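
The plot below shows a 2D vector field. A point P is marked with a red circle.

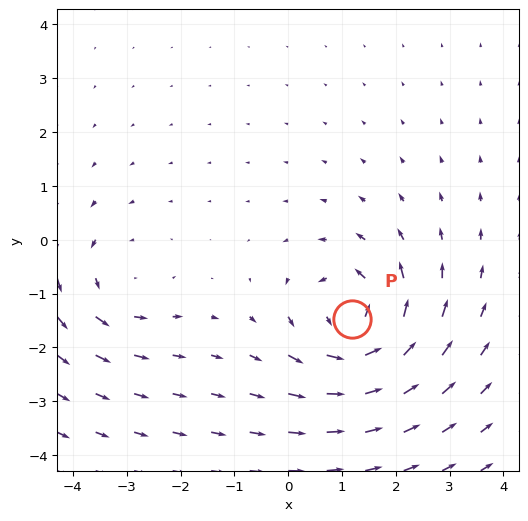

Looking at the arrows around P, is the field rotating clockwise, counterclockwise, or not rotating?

counterclockwise

Near P at (1.2, -1.5) the arrows circulate counterclockwise. The curl (z-component) there is about +5; positive curl means counterclockwise rotation.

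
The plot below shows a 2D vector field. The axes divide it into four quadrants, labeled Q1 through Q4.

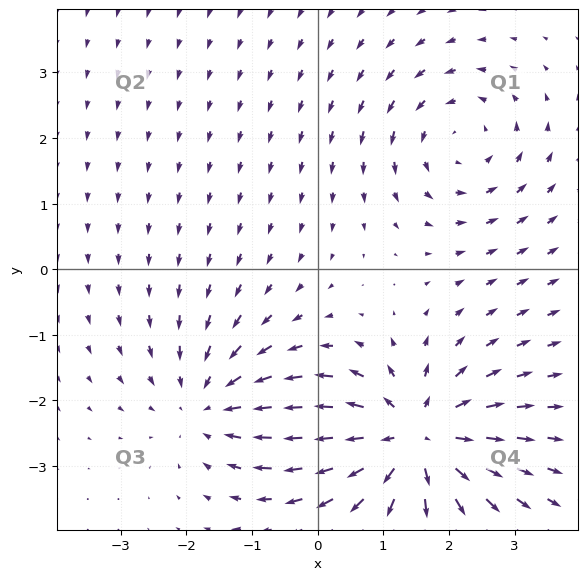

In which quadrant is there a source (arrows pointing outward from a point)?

The source sits at approximately (1.5, -2.6), which lies in quadrant Q4. The divergence there is about +5, positive as expected for a source.

Q4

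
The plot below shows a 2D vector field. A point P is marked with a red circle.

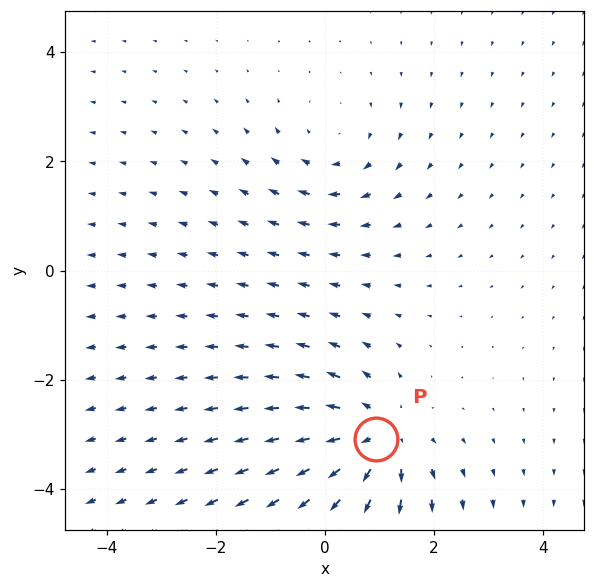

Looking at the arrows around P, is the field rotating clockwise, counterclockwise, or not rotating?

not rotating

Near P at (0.9, -3.1) the arrows show no circulation. The curl there is ≈0.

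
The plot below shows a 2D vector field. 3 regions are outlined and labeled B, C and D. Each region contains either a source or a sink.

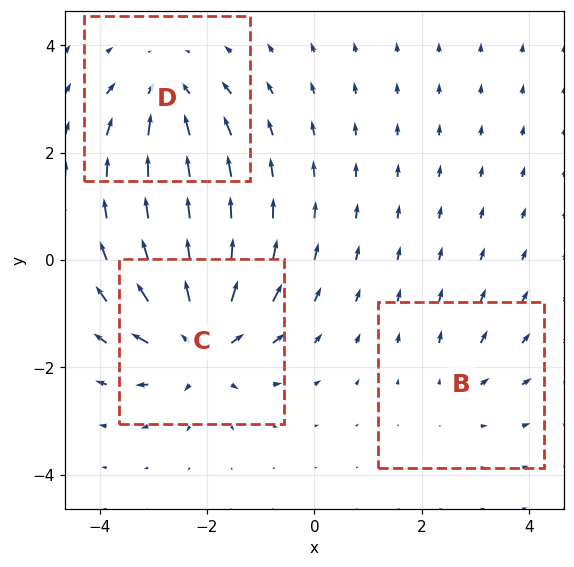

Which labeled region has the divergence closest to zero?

Divergence at each region's feature centre — B: about +2, C: about +6, D: about -4. Region B is closest to zero.

B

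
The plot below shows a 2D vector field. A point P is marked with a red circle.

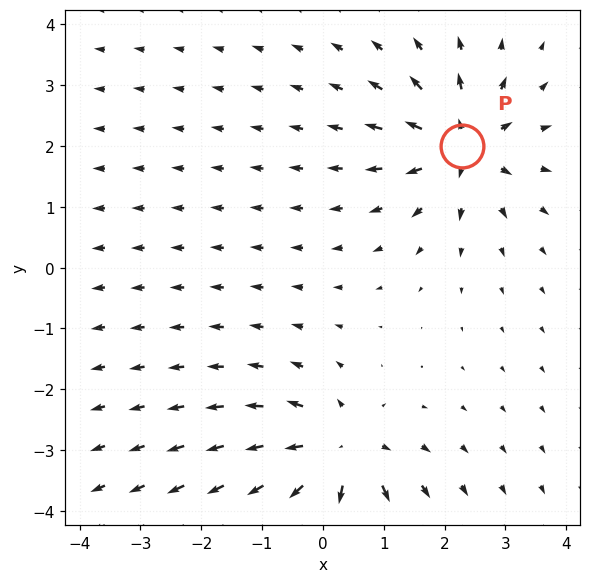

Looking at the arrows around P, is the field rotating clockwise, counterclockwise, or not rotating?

not rotating

Near P at (2.3, 2.0) the arrows show no circulation. The curl there is ≈0.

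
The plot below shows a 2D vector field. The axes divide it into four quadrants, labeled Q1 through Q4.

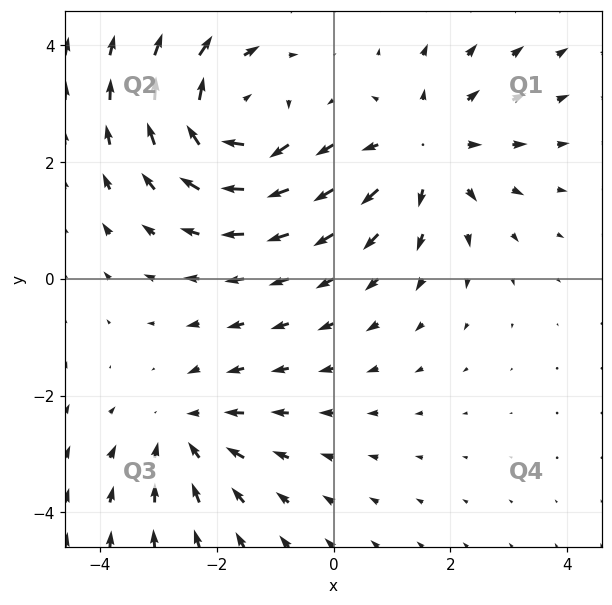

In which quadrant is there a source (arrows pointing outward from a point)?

Q1

The source sits at approximately (1.6, 2.2), which lies in quadrant Q1. The divergence there is about +3, positive as expected for a source.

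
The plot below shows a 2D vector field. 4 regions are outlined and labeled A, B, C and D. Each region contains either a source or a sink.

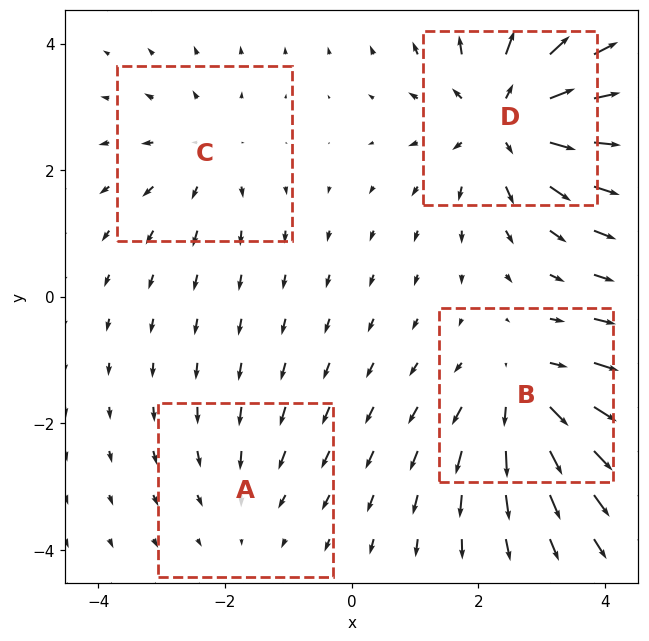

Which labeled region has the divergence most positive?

Divergence at each region's feature centre — A: about -2, B: about +4, C: about +3, D: about +6. Region D is most positive.

D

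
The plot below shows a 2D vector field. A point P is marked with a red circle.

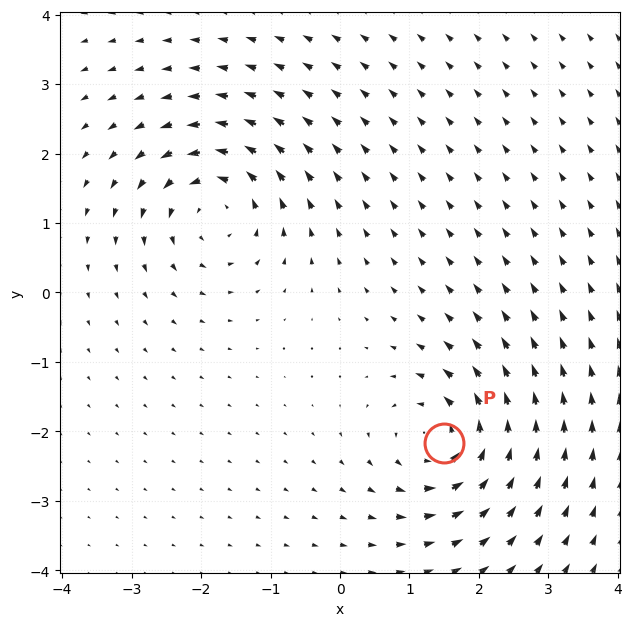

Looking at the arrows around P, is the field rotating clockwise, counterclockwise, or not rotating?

Near P at (1.5, -2.2) the arrows circulate counterclockwise. The curl (z-component) there is about +6; positive curl means counterclockwise rotation.

counterclockwise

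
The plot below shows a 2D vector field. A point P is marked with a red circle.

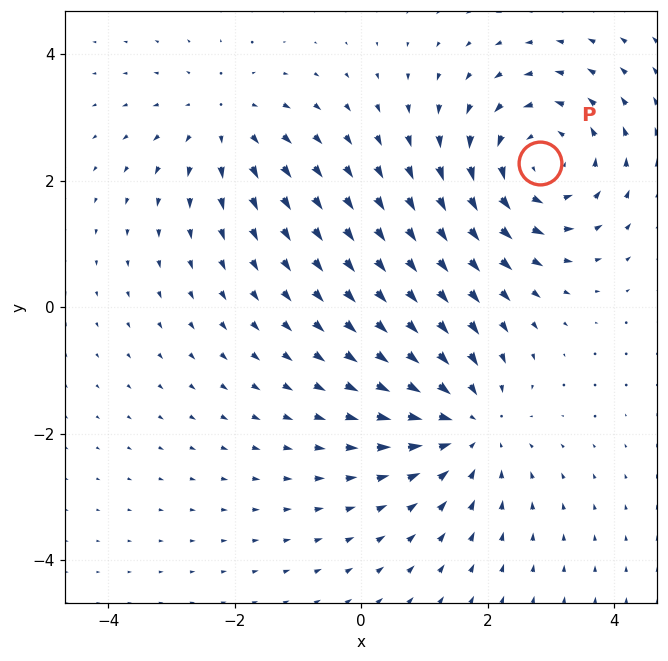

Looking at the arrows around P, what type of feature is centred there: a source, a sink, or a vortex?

vortex

At P (2.8, 2.3) the arrows circulate counterclockwise. Divergence ≈0, curl about +4 — near-zero divergence with nonzero curl is a vortex.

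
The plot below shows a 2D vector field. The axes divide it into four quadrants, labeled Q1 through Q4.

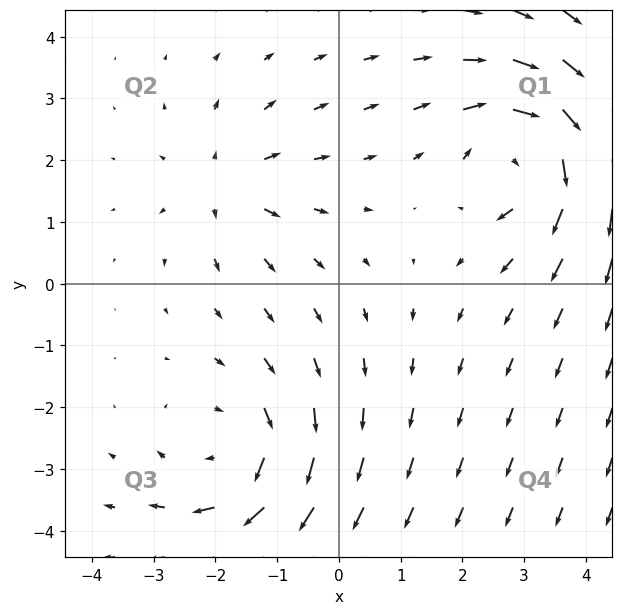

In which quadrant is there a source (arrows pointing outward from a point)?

Q2

The source sits at approximately (-1.8, 1.6), which lies in quadrant Q2. The divergence there is about +3, positive as expected for a source.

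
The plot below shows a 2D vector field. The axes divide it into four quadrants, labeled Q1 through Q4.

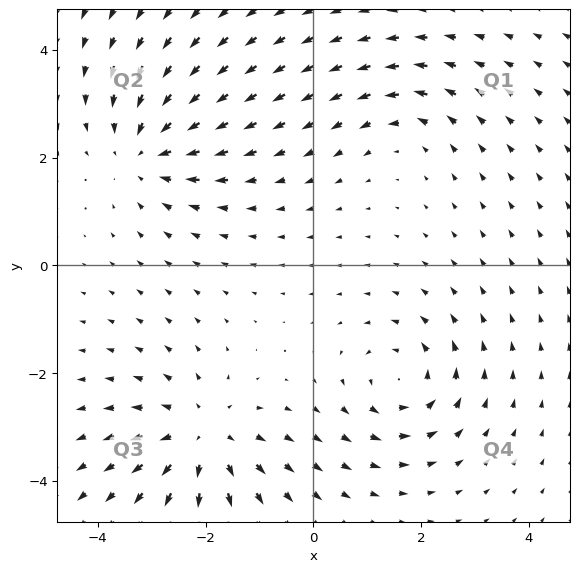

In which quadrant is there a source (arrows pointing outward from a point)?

Q3

The source sits at approximately (-2.1, -3.2), which lies in quadrant Q3. The divergence there is about +5, positive as expected for a source.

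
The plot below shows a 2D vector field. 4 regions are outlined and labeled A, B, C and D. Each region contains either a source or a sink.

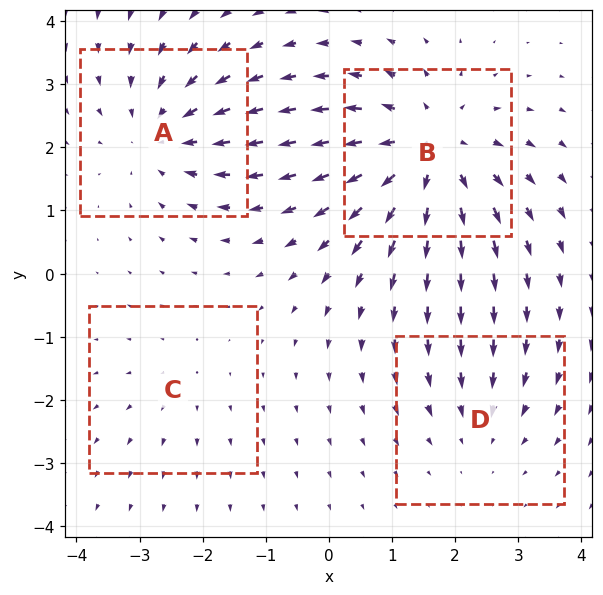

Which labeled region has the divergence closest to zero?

Divergence at each region's feature centre — A: about -4, B: about +6, C: about +2, D: about -3. Region C is closest to zero.

C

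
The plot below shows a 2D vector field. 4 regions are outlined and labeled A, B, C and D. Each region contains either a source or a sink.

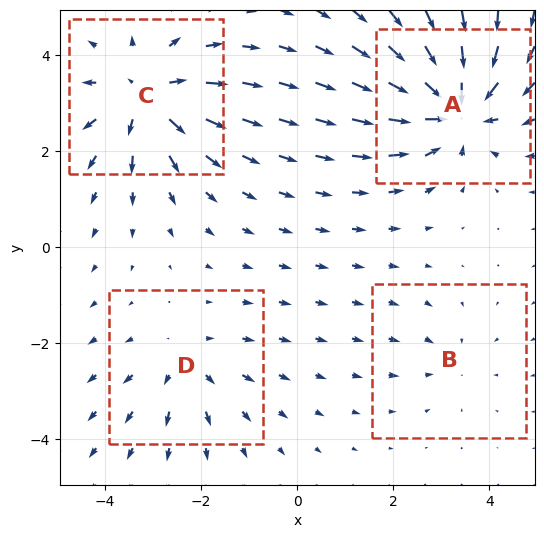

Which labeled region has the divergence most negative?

A

Divergence at each region's feature centre — A: about -7, B: about -2, C: about +5, D: about +3. Region A is most negative.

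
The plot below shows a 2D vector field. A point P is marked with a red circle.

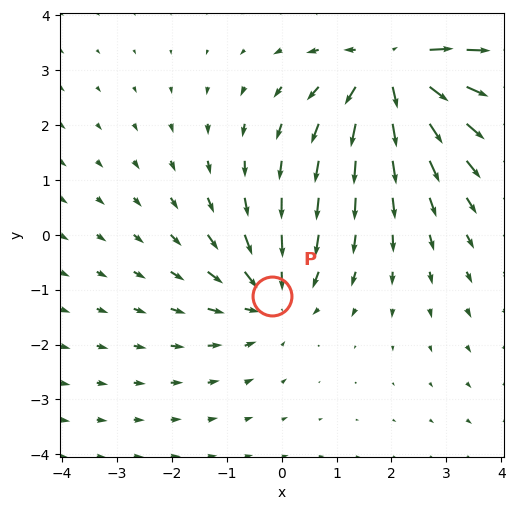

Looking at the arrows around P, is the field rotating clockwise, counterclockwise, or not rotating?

Near P at (-0.2, -1.1) the arrows show no circulation. The curl there is ≈0.

not rotating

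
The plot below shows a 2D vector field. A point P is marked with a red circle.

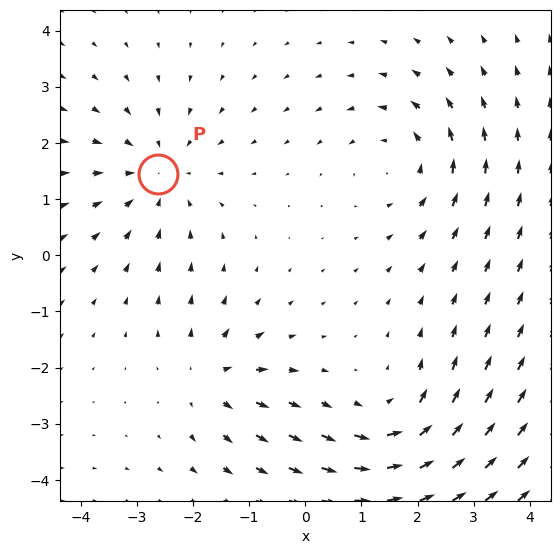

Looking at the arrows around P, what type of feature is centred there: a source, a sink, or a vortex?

sink

At P (-2.6, 1.4) the arrows converge inward. Divergence about -3, curl ≈0 — negative divergence with near-zero curl is a sink.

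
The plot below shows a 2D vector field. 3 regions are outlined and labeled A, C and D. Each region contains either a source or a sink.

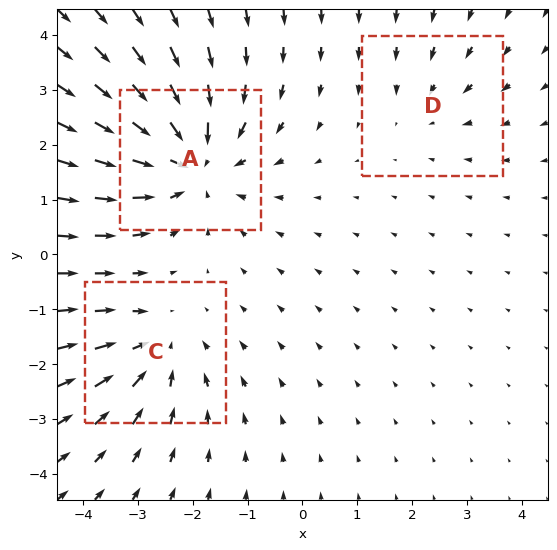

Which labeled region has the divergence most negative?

Divergence at each region's feature centre — A: about -5, C: about -3, D: about -2. Region A is most negative.

A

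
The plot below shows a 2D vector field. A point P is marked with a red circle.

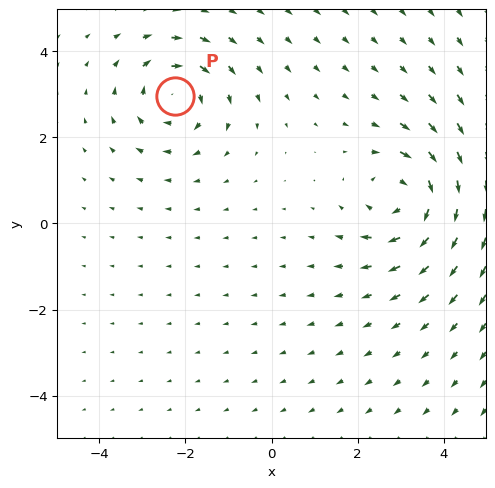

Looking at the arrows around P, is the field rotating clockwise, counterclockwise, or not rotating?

clockwise

Near P at (-2.2, 3.0) the arrows circulate clockwise. The curl (z-component) there is about -3; negative curl means clockwise rotation.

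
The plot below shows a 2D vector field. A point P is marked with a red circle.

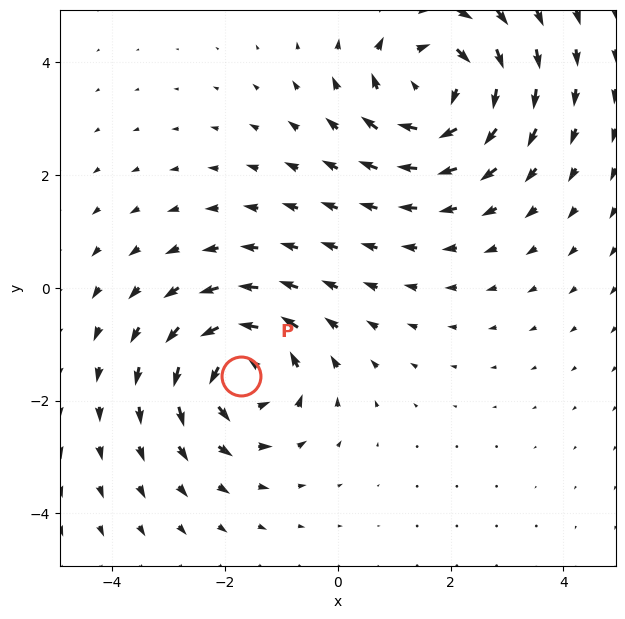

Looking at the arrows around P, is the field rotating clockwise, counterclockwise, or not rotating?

Near P at (-1.7, -1.6) the arrows circulate counterclockwise. The curl (z-component) there is about +4; positive curl means counterclockwise rotation.

counterclockwise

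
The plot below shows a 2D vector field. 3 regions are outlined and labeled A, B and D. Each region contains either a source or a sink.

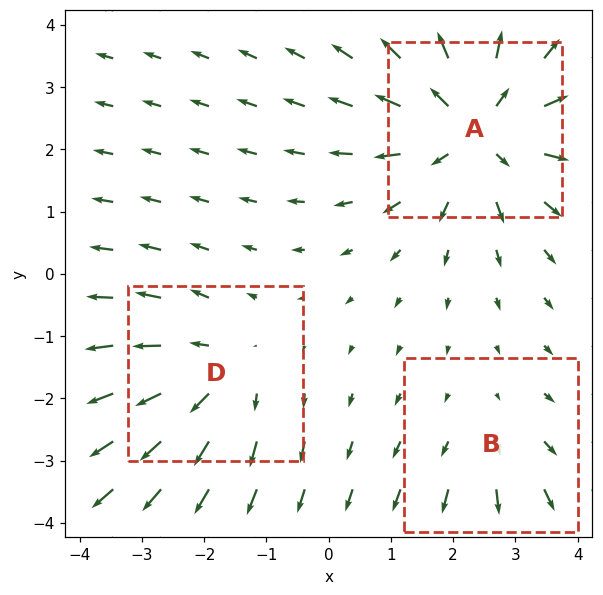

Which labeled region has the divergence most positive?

A

Divergence at each region's feature centre — A: about +4, B: about +2, D: about +3. Region A is most positive.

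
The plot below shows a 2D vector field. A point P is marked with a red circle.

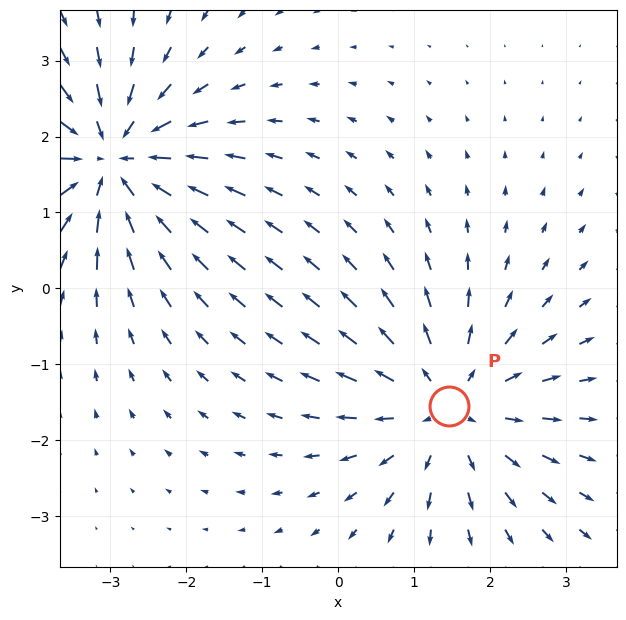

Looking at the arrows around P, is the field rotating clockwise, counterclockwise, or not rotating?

Near P at (1.5, -1.6) the arrows show no circulation. The curl there is ≈0.

not rotating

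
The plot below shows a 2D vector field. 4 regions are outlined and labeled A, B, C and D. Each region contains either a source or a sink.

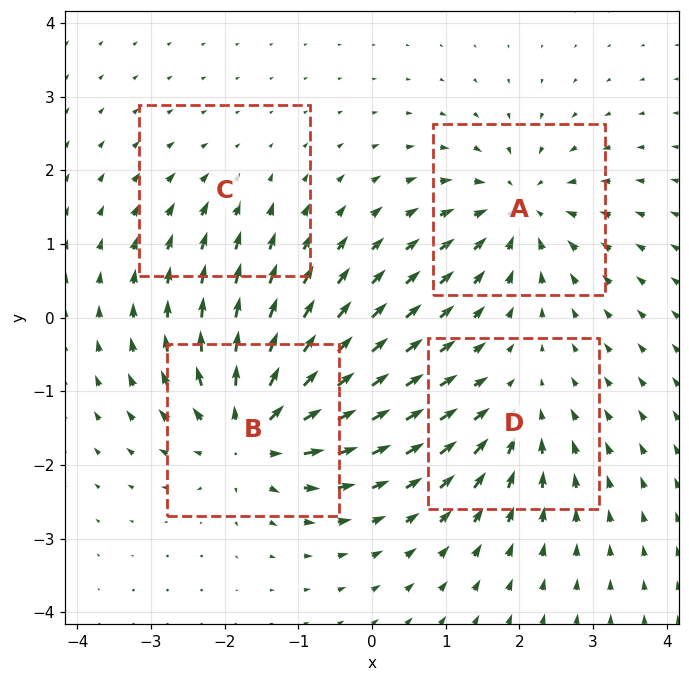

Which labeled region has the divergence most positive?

B

Divergence at each region's feature centre — A: about -6, B: about +8, C: about -2, D: about -4. Region B is most positive.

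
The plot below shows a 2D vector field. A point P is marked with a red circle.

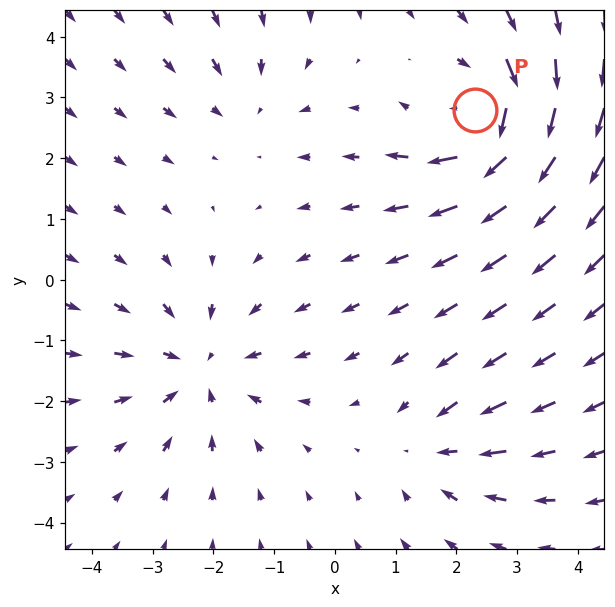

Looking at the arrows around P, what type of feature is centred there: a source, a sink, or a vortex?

At P (2.3, 2.8) the arrows circulate clockwise. Divergence ≈0, curl about -7 — near-zero divergence with nonzero curl is a vortex.

vortex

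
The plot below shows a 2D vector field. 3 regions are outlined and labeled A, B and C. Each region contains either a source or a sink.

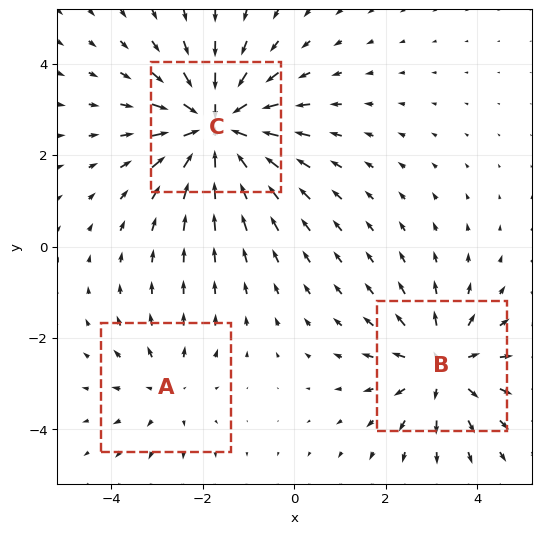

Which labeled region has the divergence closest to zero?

A

Divergence at each region's feature centre — A: about +2, B: about +3, C: about -4. Region A is closest to zero.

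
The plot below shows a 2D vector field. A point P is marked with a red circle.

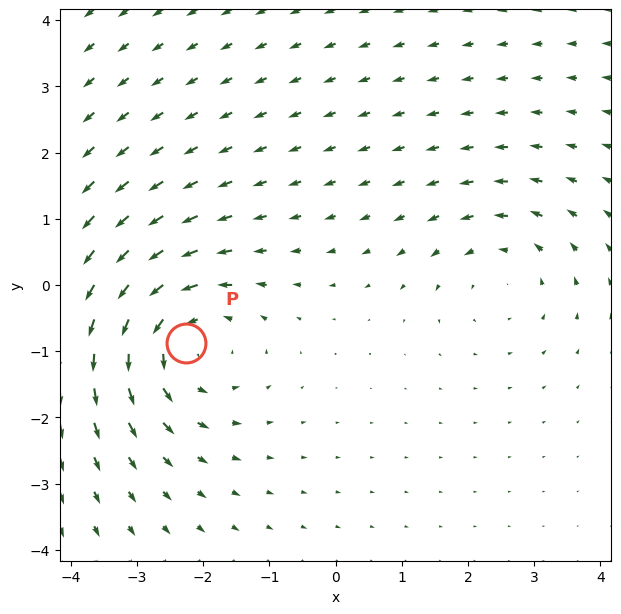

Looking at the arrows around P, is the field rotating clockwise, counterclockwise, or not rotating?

Near P at (-2.3, -0.9) the arrows circulate counterclockwise. The curl (z-component) there is about +4; positive curl means counterclockwise rotation.

counterclockwise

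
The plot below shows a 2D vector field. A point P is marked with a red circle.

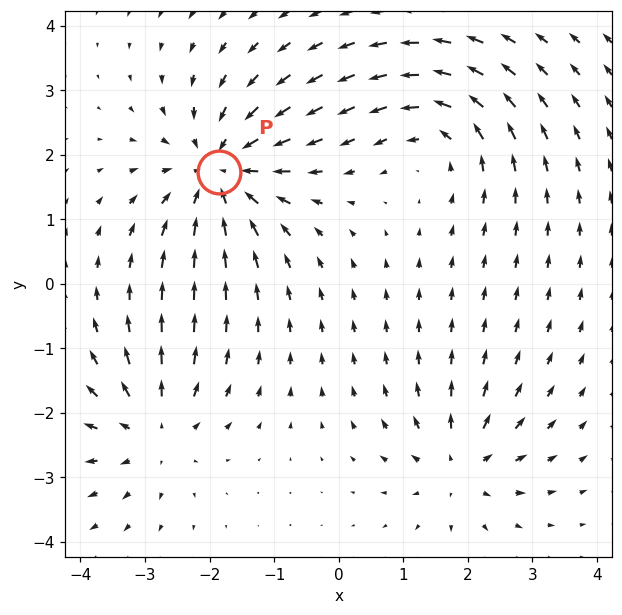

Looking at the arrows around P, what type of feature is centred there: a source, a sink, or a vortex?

At P (-1.8, 1.7) the arrows converge inward. Divergence about -5, curl ≈0 — negative divergence with near-zero curl is a sink.

sink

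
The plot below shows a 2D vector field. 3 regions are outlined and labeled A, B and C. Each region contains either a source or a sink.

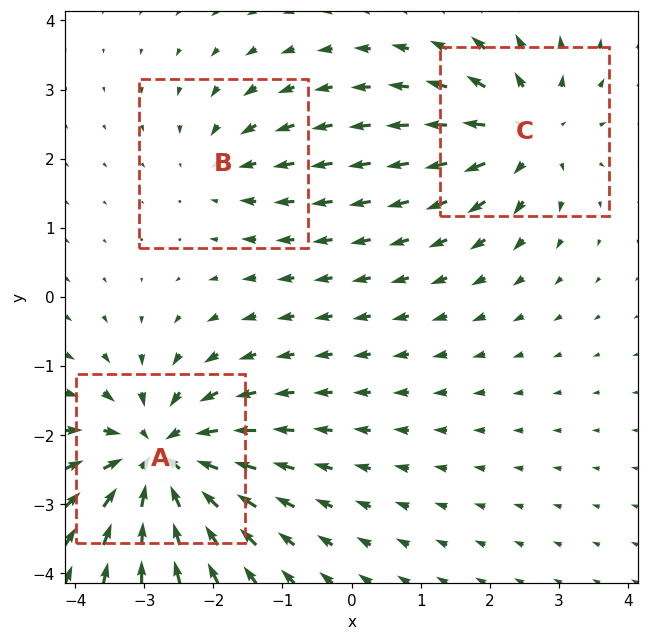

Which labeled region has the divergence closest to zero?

B

Divergence at each region's feature centre — A: about -5, B: about -2, C: about +4. Region B is closest to zero.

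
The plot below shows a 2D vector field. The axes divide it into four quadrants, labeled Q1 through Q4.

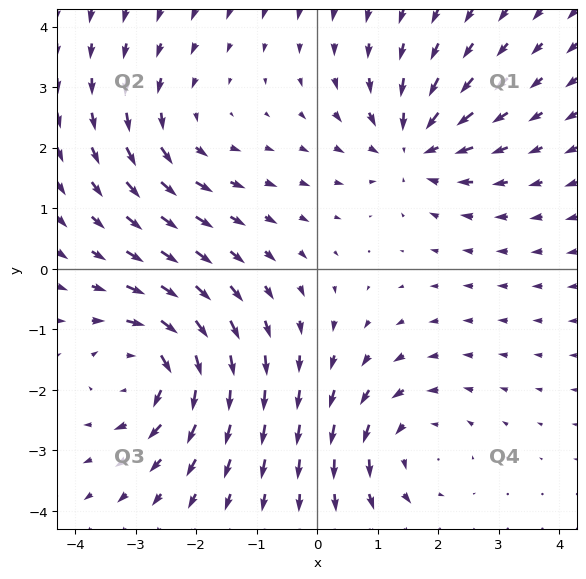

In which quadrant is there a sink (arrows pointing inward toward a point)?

The sink sits at approximately (1.6, 2.0), which lies in quadrant Q1. The divergence there is about -5, negative as expected for a sink.

Q1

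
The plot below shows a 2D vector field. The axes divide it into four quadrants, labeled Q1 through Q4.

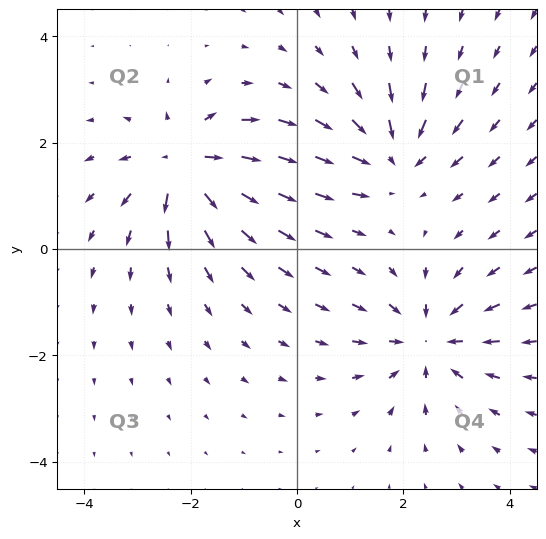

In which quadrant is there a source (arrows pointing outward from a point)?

The source sits at approximately (-2.1, 1.6), which lies in quadrant Q2. The divergence there is about +6, positive as expected for a source.

Q2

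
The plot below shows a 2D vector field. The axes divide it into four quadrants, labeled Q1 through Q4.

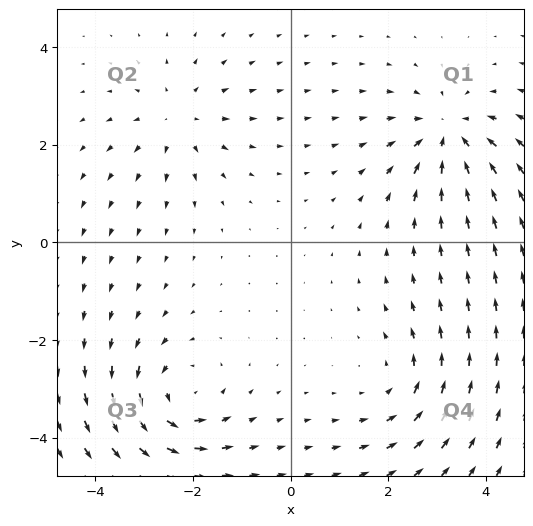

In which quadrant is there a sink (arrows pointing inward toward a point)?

The sink sits at approximately (3.2, 2.2), which lies in quadrant Q1. The divergence there is about -5, negative as expected for a sink.

Q1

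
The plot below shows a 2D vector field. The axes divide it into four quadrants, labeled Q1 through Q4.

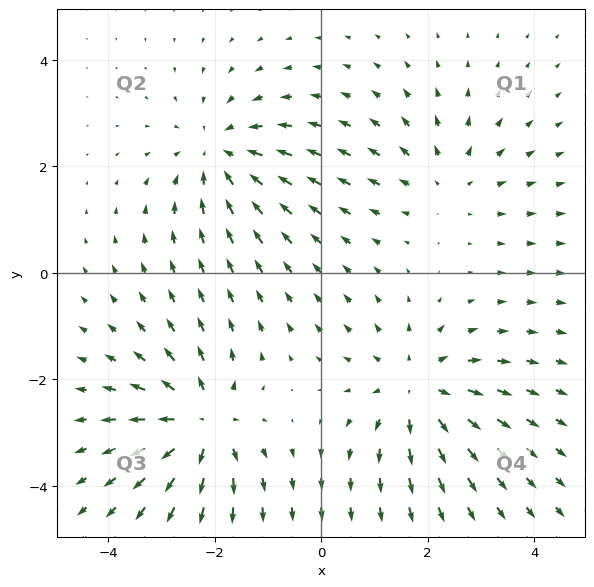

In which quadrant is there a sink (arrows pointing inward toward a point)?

Q2

The sink sits at approximately (-1.9, 2.2), which lies in quadrant Q2. The divergence there is about -3, negative as expected for a sink.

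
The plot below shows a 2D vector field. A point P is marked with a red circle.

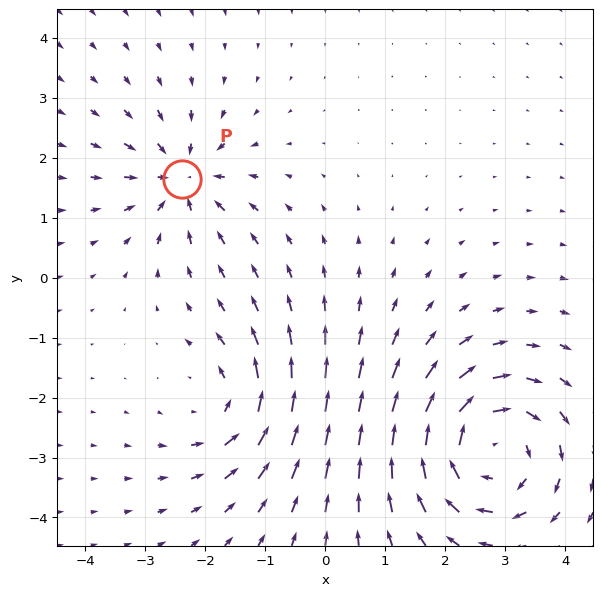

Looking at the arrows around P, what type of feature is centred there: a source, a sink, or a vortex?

sink

At P (-2.4, 1.6) the arrows converge inward. Divergence about -4, curl ≈0 — negative divergence with near-zero curl is a sink.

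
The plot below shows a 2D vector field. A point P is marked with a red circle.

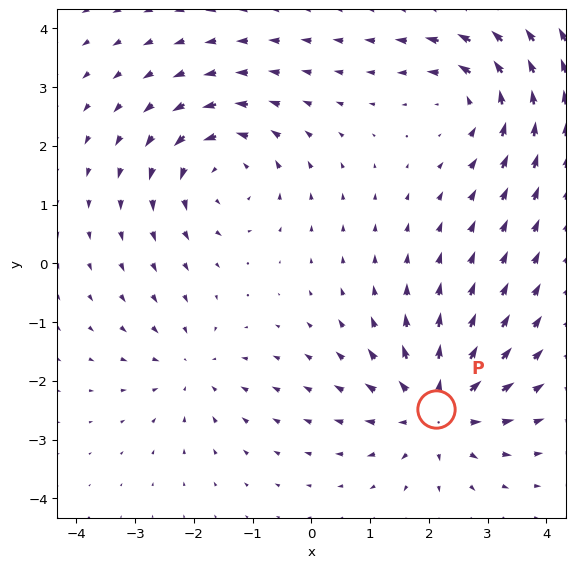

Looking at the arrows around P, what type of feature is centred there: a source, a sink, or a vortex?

At P (2.1, -2.5) the arrows spread outward. Divergence about +5, curl ≈0 — positive divergence with near-zero curl is a source.

source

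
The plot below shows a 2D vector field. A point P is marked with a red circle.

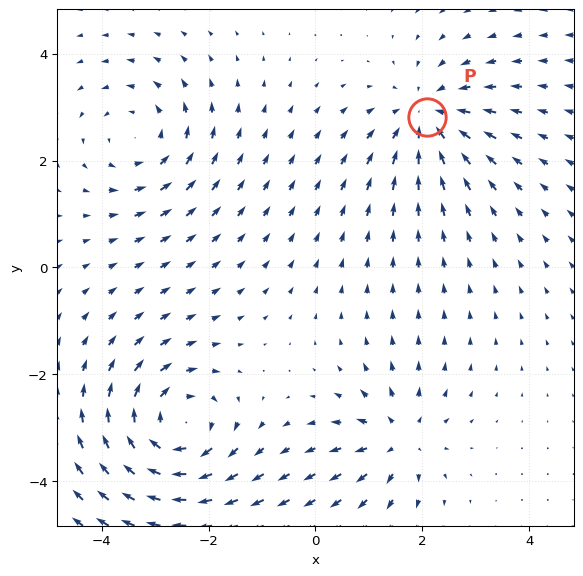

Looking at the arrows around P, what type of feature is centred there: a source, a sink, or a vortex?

At P (2.1, 2.8) the arrows converge inward. Divergence about -4, curl ≈0 — negative divergence with near-zero curl is a sink.

sink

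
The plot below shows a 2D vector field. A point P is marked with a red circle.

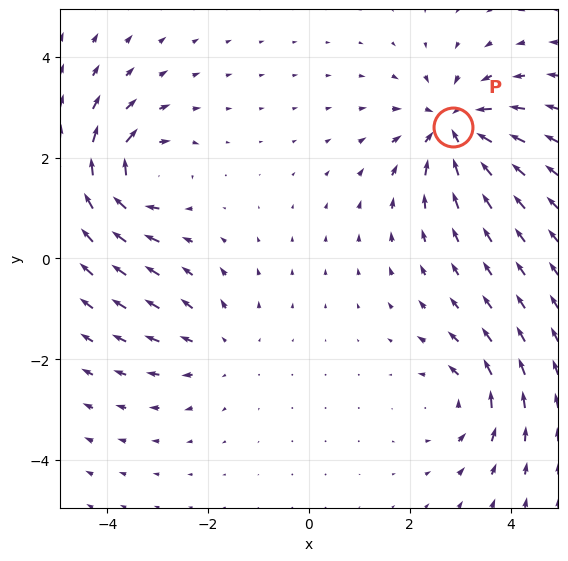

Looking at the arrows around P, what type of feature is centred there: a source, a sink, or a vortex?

sink

At P (2.9, 2.6) the arrows converge inward. Divergence about -5, curl ≈0 — negative divergence with near-zero curl is a sink.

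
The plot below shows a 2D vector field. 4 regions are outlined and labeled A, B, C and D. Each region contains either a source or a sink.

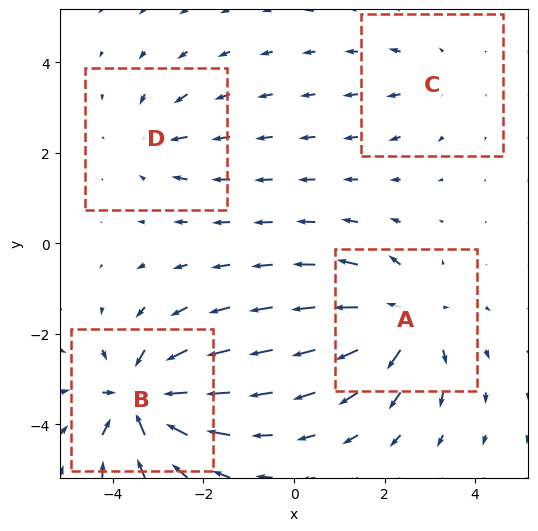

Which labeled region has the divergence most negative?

Divergence at each region's feature centre — A: about +6, B: about -8, C: about +2, D: about -3. Region B is most negative.

B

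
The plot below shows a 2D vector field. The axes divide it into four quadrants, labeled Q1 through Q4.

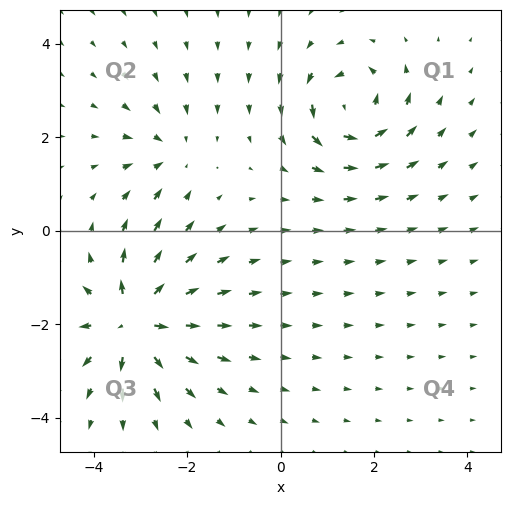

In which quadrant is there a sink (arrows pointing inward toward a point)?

Q2

The sink sits at approximately (-2.4, 1.7), which lies in quadrant Q2. The divergence there is about -3, negative as expected for a sink.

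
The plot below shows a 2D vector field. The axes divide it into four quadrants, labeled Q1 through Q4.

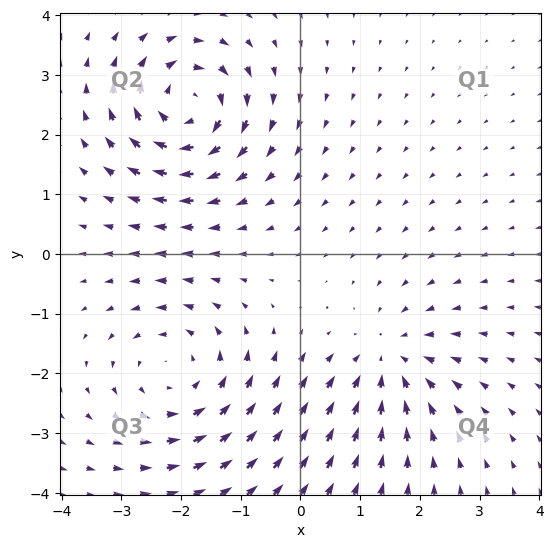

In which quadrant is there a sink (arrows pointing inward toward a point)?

The sink sits at approximately (1.5, -1.8), which lies in quadrant Q4. The divergence there is about -4, negative as expected for a sink.

Q4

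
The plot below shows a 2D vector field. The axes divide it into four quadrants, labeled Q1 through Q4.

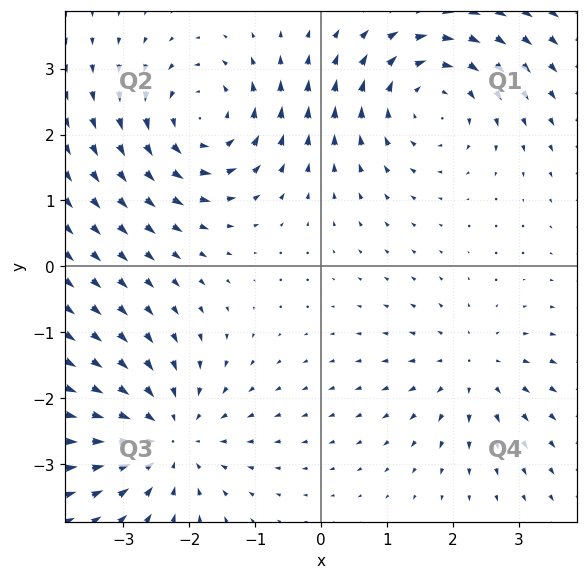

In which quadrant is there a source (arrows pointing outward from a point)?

Q4

The source sits at approximately (2.3, -1.5), which lies in quadrant Q4. The divergence there is about +3, positive as expected for a source.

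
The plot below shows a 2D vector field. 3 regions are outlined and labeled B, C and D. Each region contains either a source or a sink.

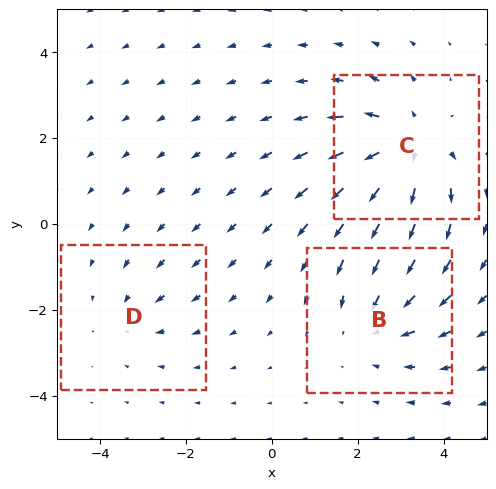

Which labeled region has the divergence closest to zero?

D

Divergence at each region's feature centre — B: about -3, C: about +4, D: about -2. Region D is closest to zero.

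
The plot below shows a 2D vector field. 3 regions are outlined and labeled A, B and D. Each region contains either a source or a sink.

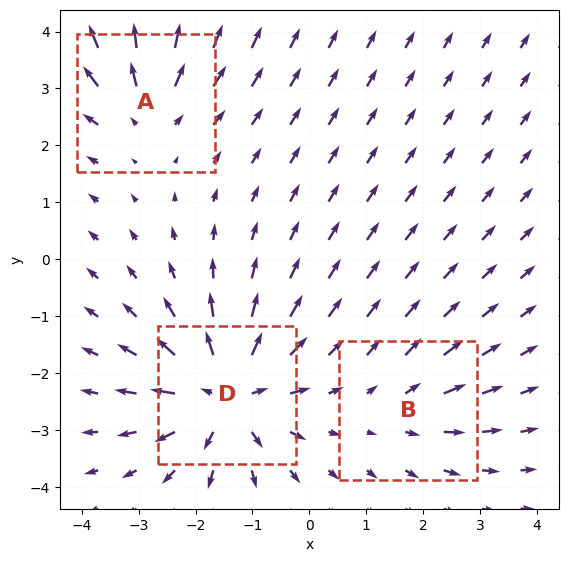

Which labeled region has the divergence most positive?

Divergence at each region's feature centre — A: about +3, B: about +2, D: about +6. Region D is most positive.

D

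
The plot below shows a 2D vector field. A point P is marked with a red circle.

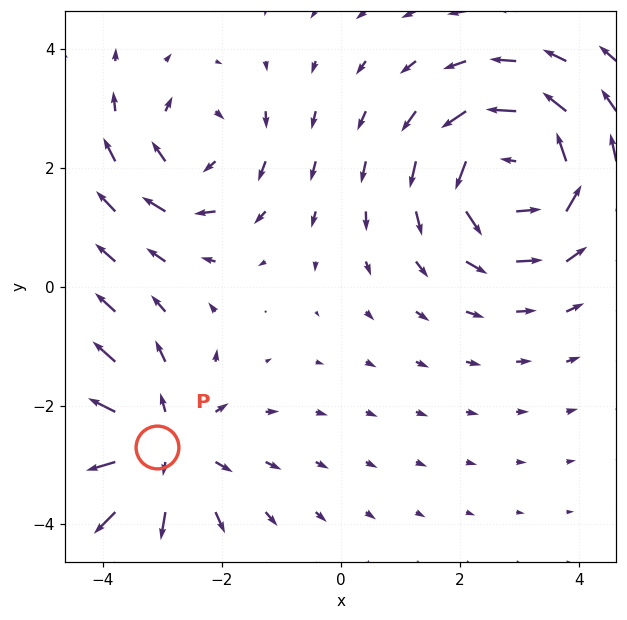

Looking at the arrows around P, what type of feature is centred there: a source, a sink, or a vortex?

source

At P (-3.1, -2.7) the arrows spread outward. Divergence about +4, curl ≈0 — positive divergence with near-zero curl is a source.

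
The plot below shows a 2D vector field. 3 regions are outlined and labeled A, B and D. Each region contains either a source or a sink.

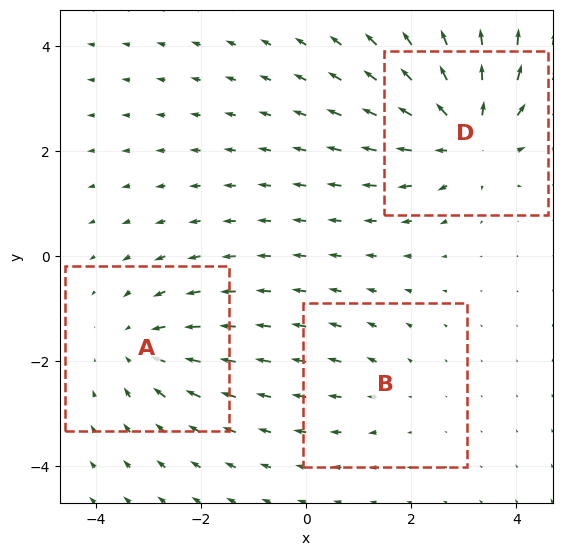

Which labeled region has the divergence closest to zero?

Divergence at each region's feature centre — A: about -3, B: about +2, D: about +5. Region B is closest to zero.

B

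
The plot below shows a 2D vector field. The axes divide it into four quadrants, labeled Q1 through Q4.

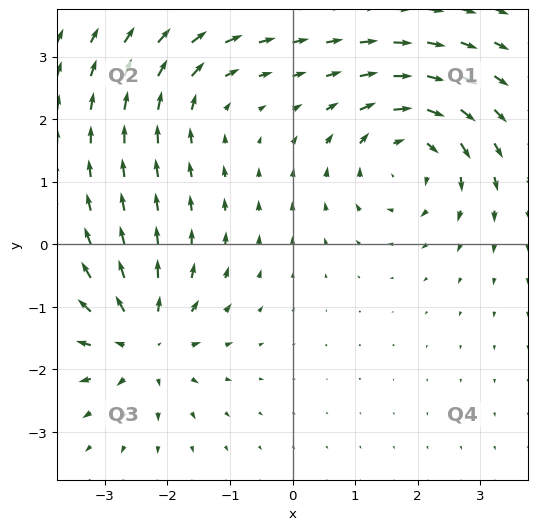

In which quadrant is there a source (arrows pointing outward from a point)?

The source sits at approximately (-2.4, -1.6), which lies in quadrant Q3. The divergence there is about +5, positive as expected for a source.

Q3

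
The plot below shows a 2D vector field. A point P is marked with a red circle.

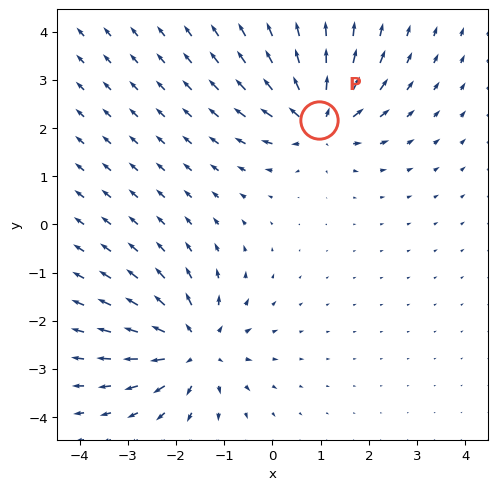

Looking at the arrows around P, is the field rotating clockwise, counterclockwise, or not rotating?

Near P at (1.0, 2.2) the arrows show no circulation. The curl there is ≈0.

not rotating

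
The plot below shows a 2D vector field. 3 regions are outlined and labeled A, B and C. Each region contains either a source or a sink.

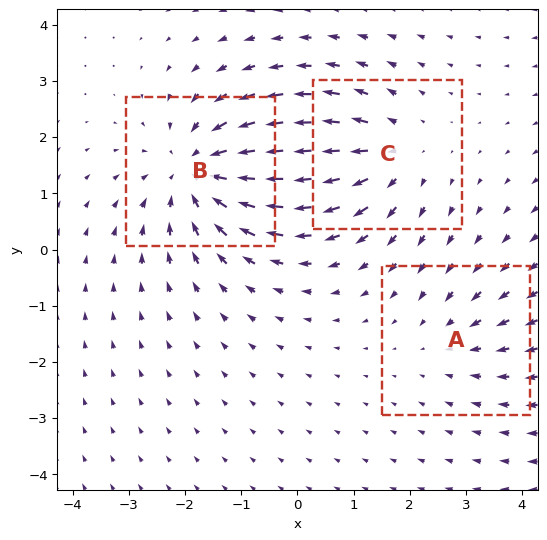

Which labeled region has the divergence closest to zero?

Divergence at each region's feature centre — A: about -2, B: about -4, C: about +3. Region A is closest to zero.

A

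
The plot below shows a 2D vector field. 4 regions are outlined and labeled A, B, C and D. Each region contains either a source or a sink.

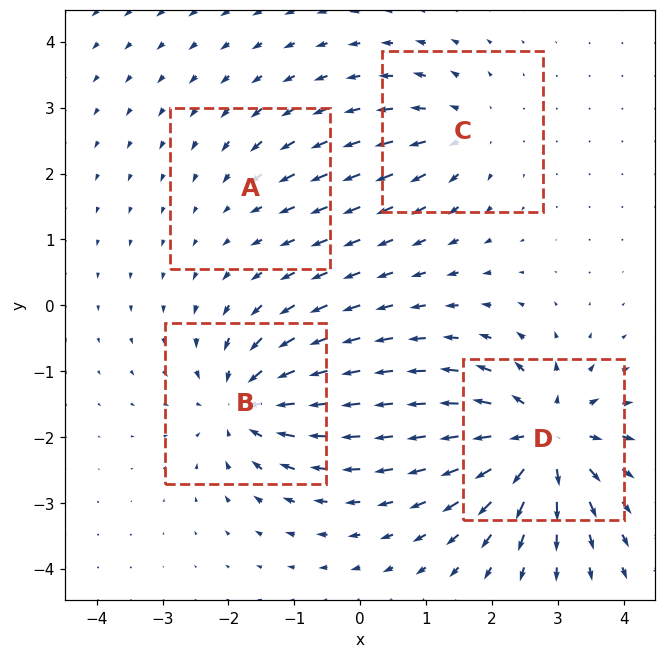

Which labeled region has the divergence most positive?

D

Divergence at each region's feature centre — A: about -2, B: about -6, C: about +4, D: about +8. Region D is most positive.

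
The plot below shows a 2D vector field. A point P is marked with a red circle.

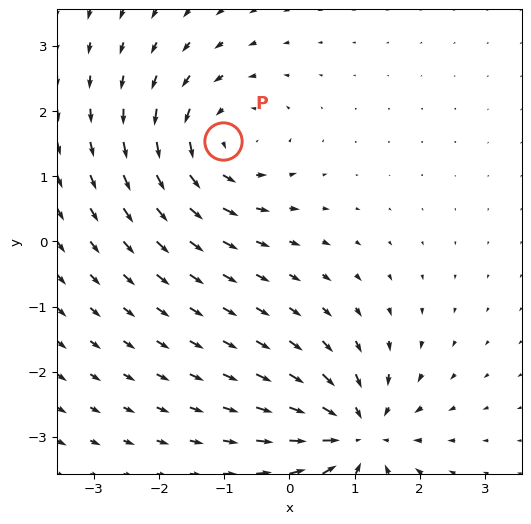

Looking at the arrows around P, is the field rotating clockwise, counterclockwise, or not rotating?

counterclockwise

Near P at (-1.0, 1.5) the arrows circulate counterclockwise. The curl (z-component) there is about +4; positive curl means counterclockwise rotation.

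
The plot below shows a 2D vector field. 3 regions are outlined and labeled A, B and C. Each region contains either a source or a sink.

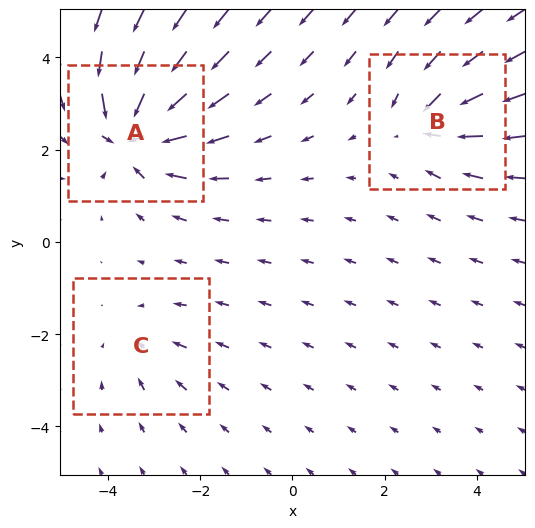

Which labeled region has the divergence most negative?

A

Divergence at each region's feature centre — A: about -6, B: about -4, C: about -2. Region A is most negative.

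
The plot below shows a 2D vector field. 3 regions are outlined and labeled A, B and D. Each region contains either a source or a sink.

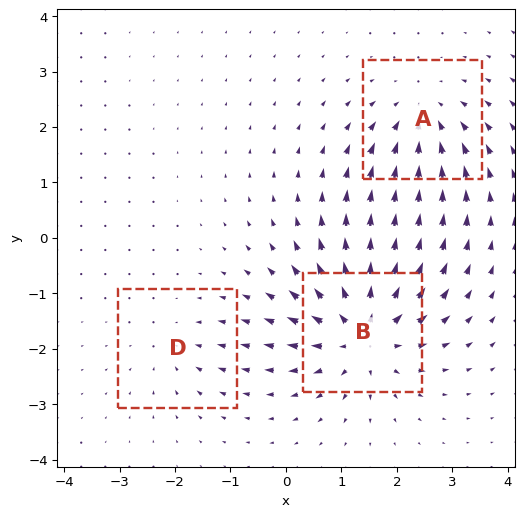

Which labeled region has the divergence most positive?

B

Divergence at each region's feature centre — A: about -3, B: about +5, D: about -2. Region B is most positive.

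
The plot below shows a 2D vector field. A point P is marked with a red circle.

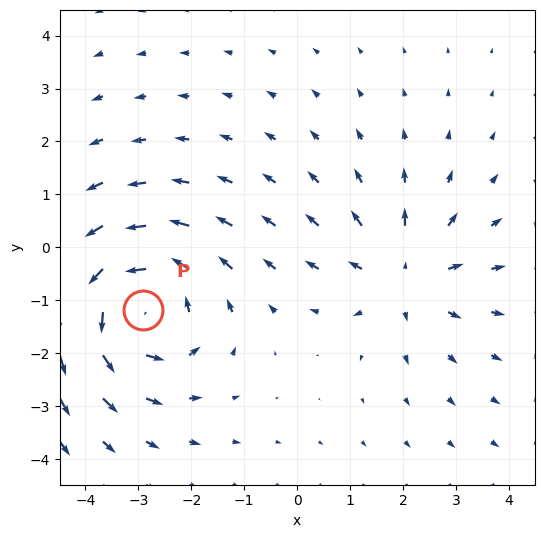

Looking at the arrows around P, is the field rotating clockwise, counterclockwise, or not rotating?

Near P at (-2.9, -1.2) the arrows circulate counterclockwise. The curl (z-component) there is about +4; positive curl means counterclockwise rotation.

counterclockwise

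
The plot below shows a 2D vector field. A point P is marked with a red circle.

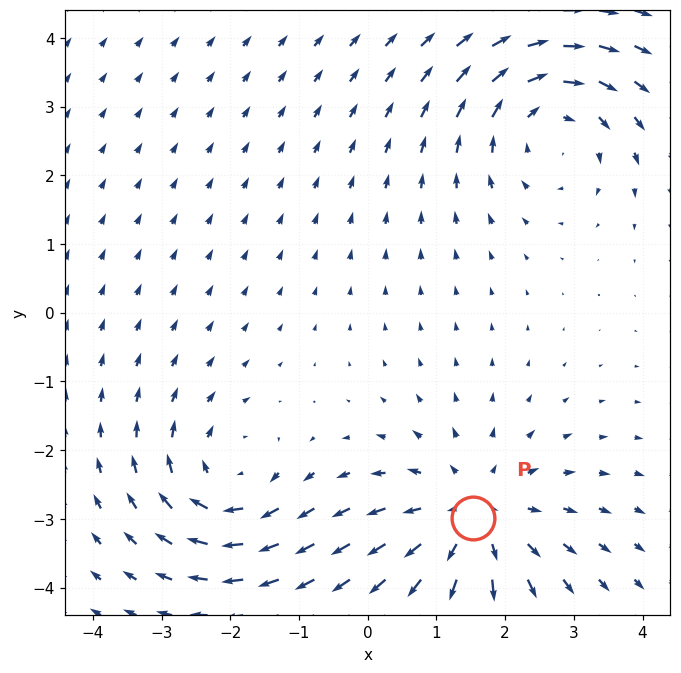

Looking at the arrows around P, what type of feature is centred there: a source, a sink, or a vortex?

source

At P (1.5, -3.0) the arrows spread outward. Divergence about +4, curl ≈0 — positive divergence with near-zero curl is a source.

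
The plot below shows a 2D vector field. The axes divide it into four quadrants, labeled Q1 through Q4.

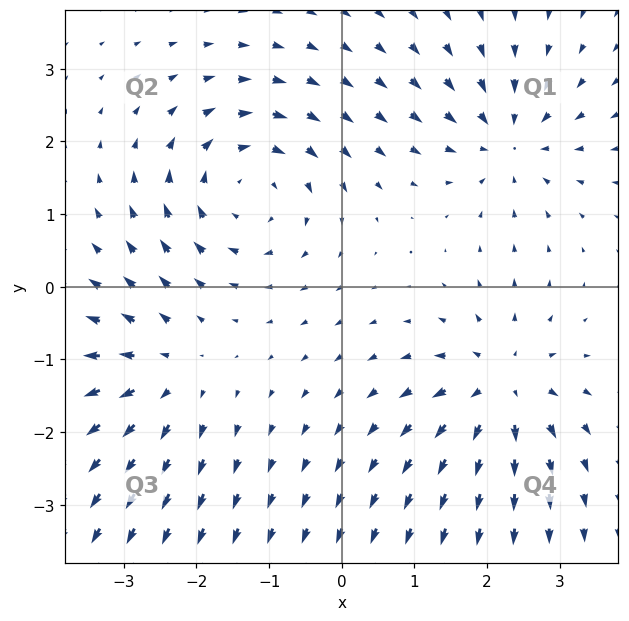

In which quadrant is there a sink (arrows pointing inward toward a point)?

The sink sits at approximately (2.3, 2.0), which lies in quadrant Q1. The divergence there is about -3, negative as expected for a sink.

Q1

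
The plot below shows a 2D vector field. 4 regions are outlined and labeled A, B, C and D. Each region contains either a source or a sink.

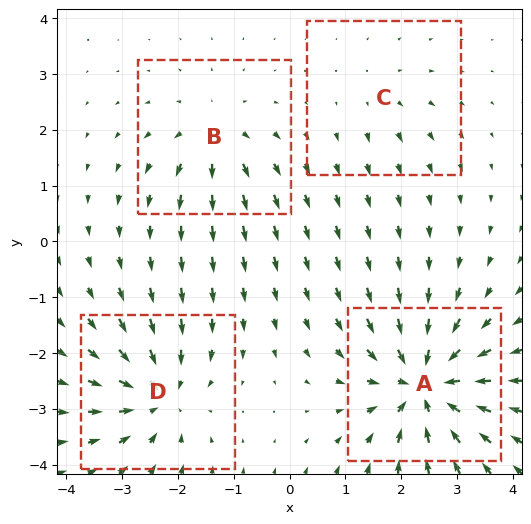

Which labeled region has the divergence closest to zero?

Divergence at each region's feature centre — A: about -8, B: about +4, C: about +2, D: about -6. Region C is closest to zero.

C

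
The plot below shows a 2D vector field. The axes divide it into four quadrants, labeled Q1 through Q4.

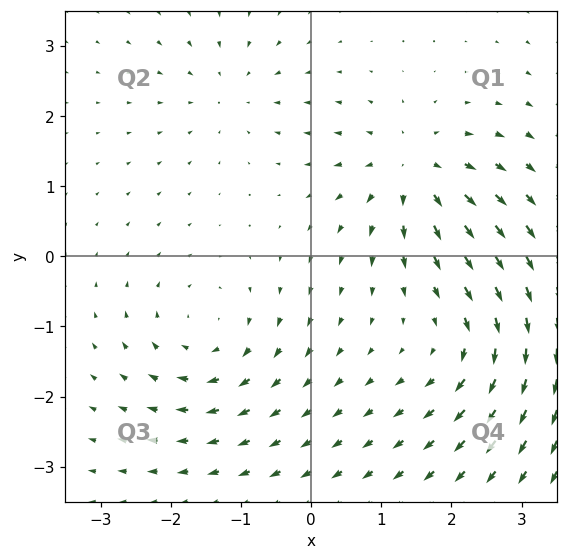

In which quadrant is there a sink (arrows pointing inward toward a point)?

Q2

The sink sits at approximately (-1.1, 2.3), which lies in quadrant Q2. The divergence there is about -3, negative as expected for a sink.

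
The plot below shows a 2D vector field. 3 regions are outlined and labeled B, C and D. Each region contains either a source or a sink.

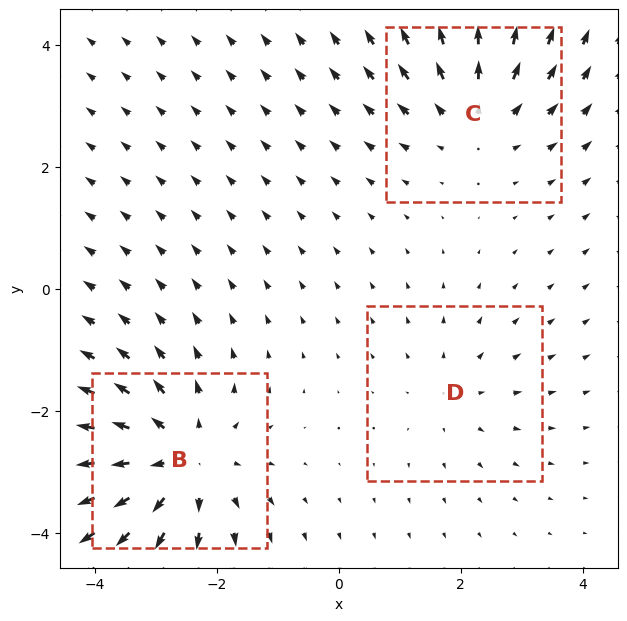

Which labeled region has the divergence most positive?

B

Divergence at each region's feature centre — B: about +4, C: about +3, D: about +2. Region B is most positive.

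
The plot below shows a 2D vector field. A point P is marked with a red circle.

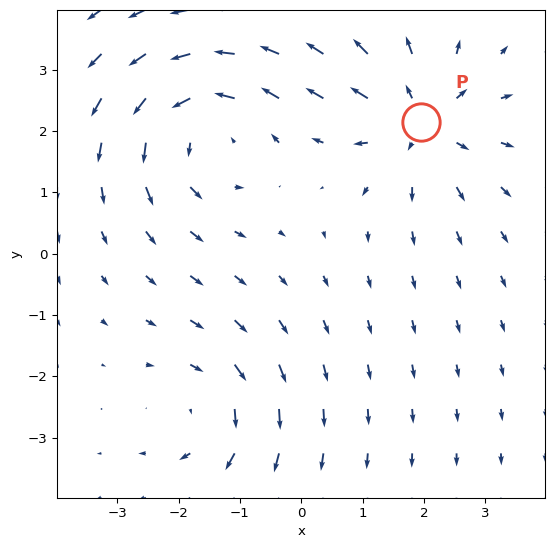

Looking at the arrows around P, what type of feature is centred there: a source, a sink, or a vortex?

source

At P (2.0, 2.1) the arrows spread outward. Divergence about +4, curl ≈0 — positive divergence with near-zero curl is a source.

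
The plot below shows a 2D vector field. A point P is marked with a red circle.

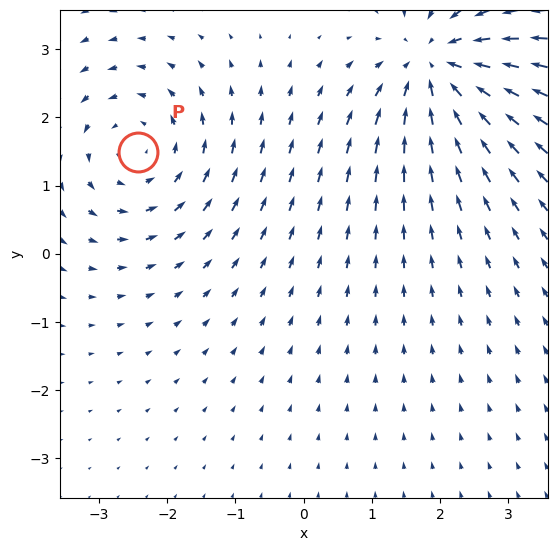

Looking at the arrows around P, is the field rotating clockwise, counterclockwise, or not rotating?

counterclockwise

Near P at (-2.4, 1.5) the arrows circulate counterclockwise. The curl (z-component) there is about +3; positive curl means counterclockwise rotation.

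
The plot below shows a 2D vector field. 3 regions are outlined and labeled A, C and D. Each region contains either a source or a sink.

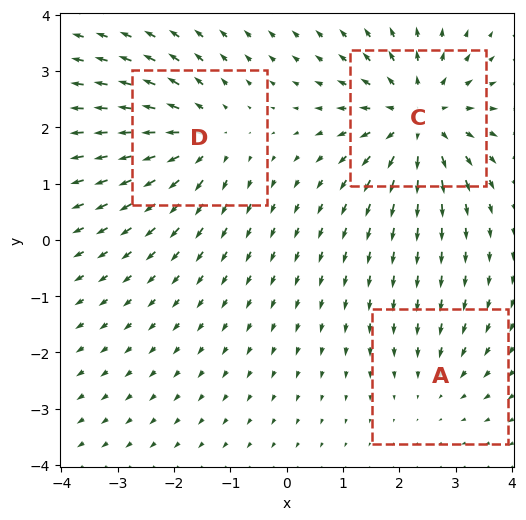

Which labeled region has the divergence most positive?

C

Divergence at each region's feature centre — A: about -2, C: about +5, D: about +4. Region C is most positive.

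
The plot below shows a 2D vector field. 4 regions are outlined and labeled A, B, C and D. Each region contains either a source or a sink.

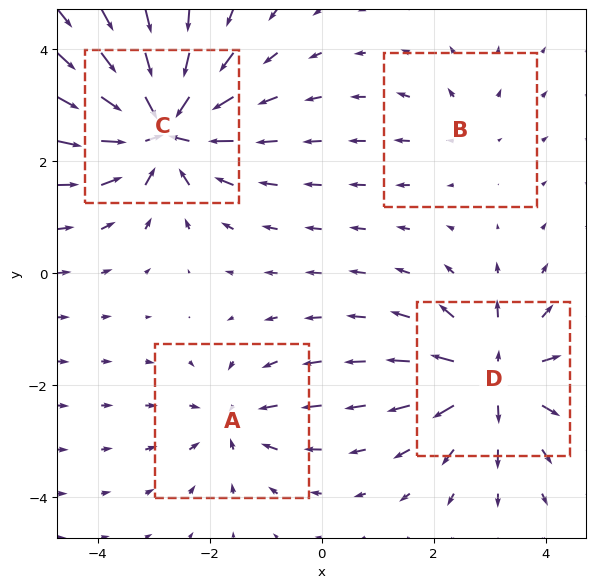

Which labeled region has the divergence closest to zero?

B

Divergence at each region's feature centre — A: about -4, B: about +2, C: about -8, D: about +6. Region B is closest to zero.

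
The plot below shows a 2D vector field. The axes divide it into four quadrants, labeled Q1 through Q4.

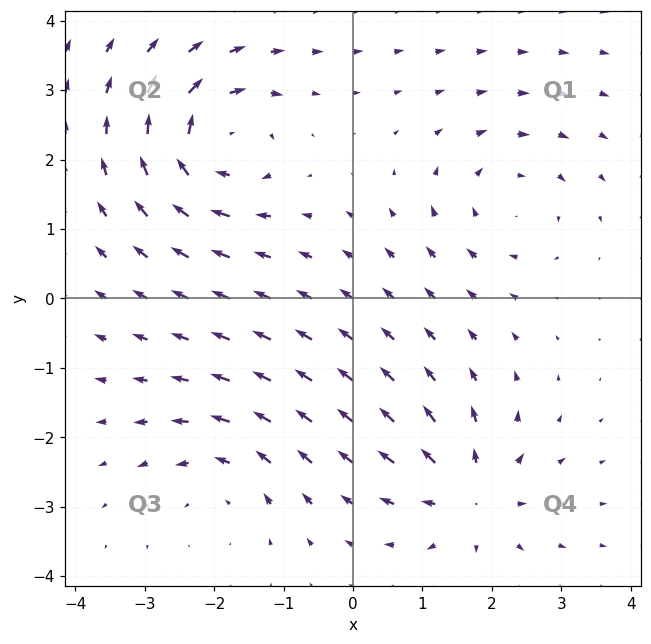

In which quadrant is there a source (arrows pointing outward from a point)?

Q4

The source sits at approximately (1.7, -2.8), which lies in quadrant Q4. The divergence there is about +4, positive as expected for a source.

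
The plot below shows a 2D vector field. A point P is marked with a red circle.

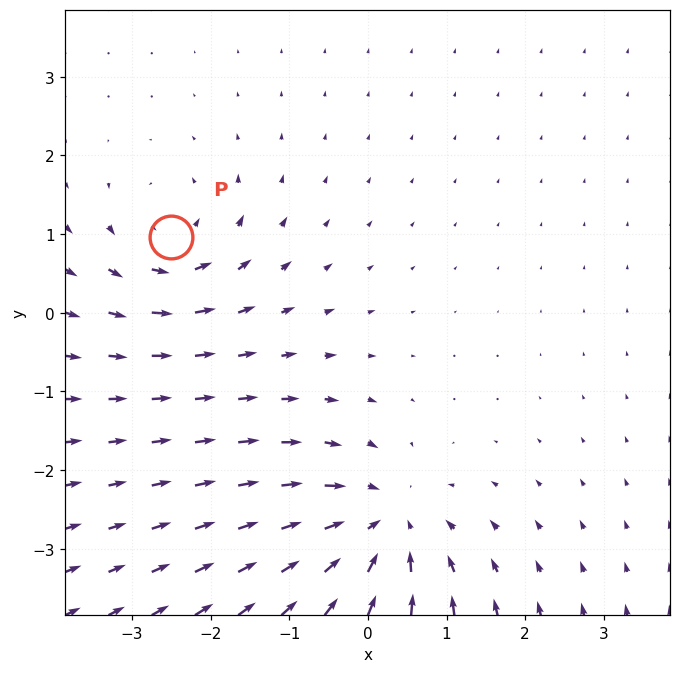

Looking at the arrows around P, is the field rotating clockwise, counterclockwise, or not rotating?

counterclockwise

Near P at (-2.5, 1.0) the arrows circulate counterclockwise. The curl (z-component) there is about +4; positive curl means counterclockwise rotation.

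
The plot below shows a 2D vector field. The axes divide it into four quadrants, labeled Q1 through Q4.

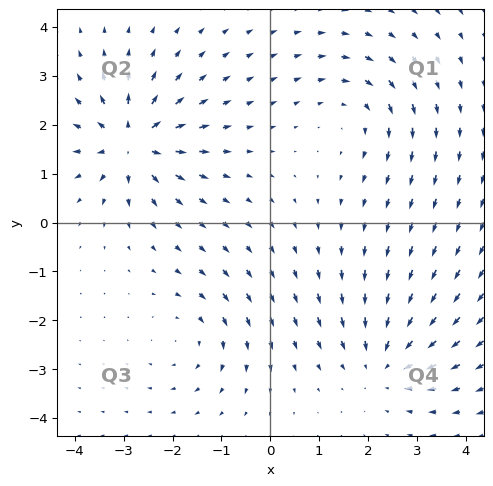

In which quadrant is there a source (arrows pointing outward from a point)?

Q2

The source sits at approximately (-2.8, 1.6), which lies in quadrant Q2. The divergence there is about +7, positive as expected for a source.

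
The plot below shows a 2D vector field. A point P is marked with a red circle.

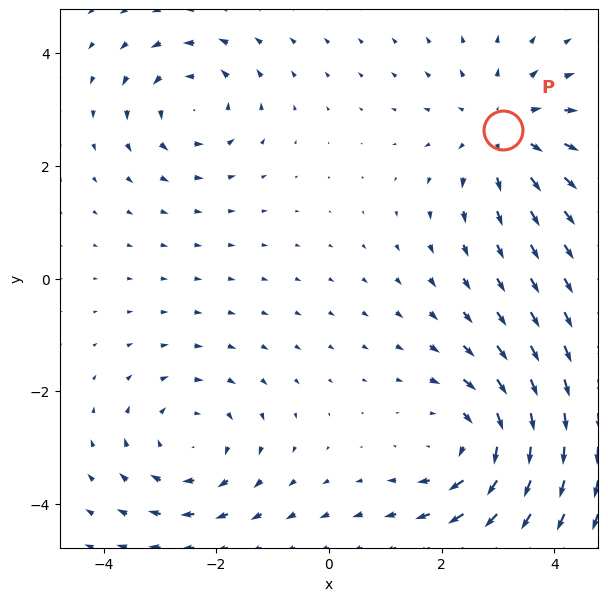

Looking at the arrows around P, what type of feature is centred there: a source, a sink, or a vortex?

source

At P (3.1, 2.6) the arrows spread outward. Divergence about +3, curl ≈0 — positive divergence with near-zero curl is a source.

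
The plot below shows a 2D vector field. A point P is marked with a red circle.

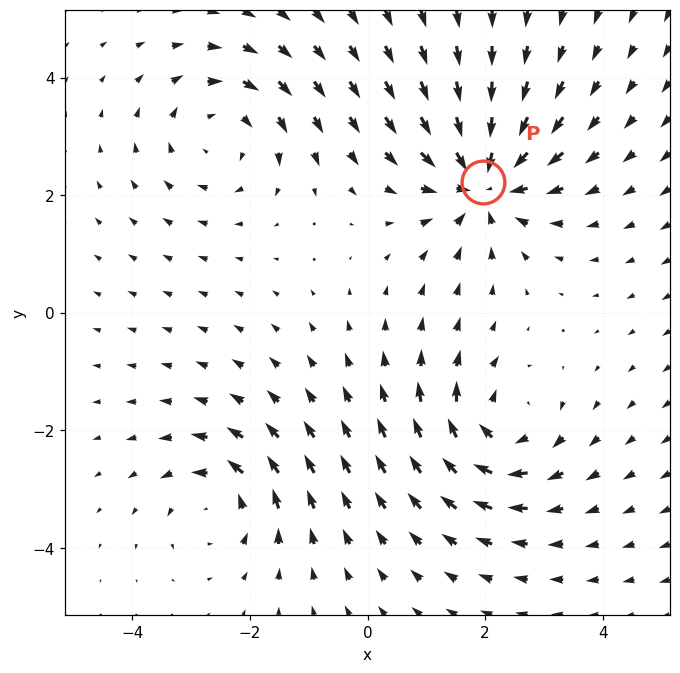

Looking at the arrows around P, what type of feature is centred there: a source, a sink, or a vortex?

At P (2.0, 2.2) the arrows converge inward. Divergence about -5, curl ≈0 — negative divergence with near-zero curl is a sink.

sink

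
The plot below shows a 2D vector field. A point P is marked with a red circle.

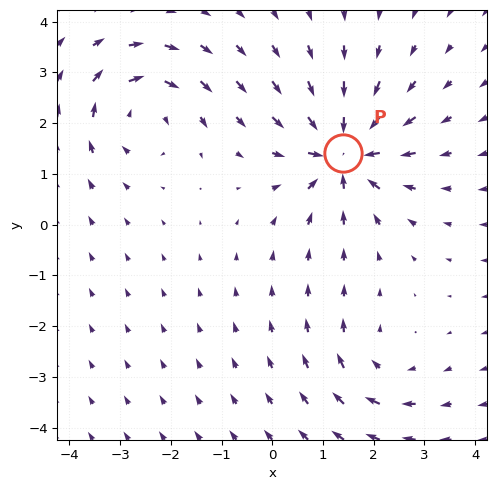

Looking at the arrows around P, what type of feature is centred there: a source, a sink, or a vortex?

sink

At P (1.4, 1.4) the arrows converge inward. Divergence about -6, curl ≈0 — negative divergence with near-zero curl is a sink.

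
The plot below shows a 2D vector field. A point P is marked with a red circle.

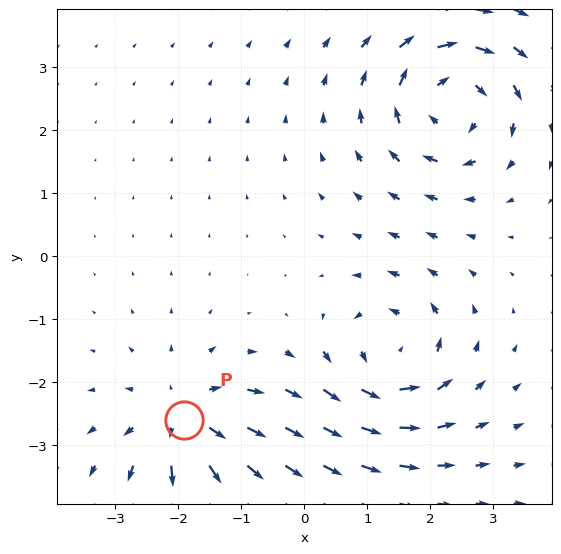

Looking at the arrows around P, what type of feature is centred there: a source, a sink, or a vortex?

At P (-1.9, -2.6) the arrows spread outward. Divergence about +4, curl ≈0 — positive divergence with near-zero curl is a source.

source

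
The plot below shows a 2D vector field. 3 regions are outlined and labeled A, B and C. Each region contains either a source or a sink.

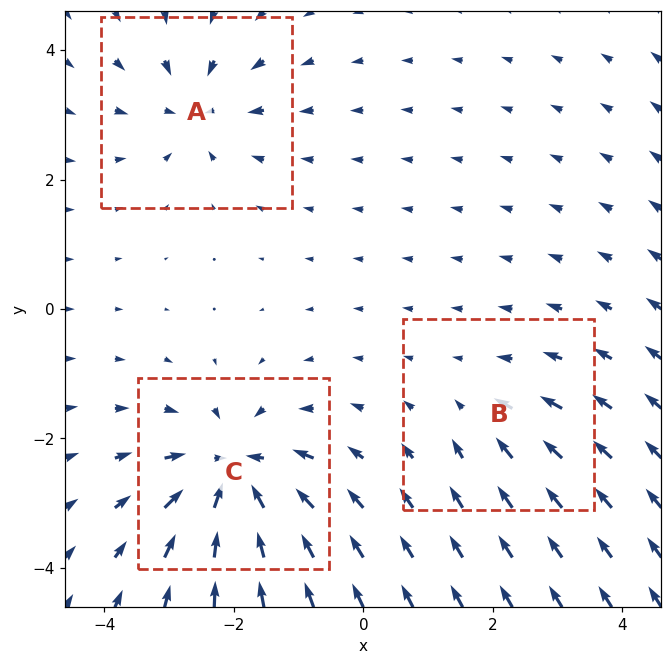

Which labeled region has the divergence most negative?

Divergence at each region's feature centre — A: about -4, B: about -2, C: about -6. Region C is most negative.

C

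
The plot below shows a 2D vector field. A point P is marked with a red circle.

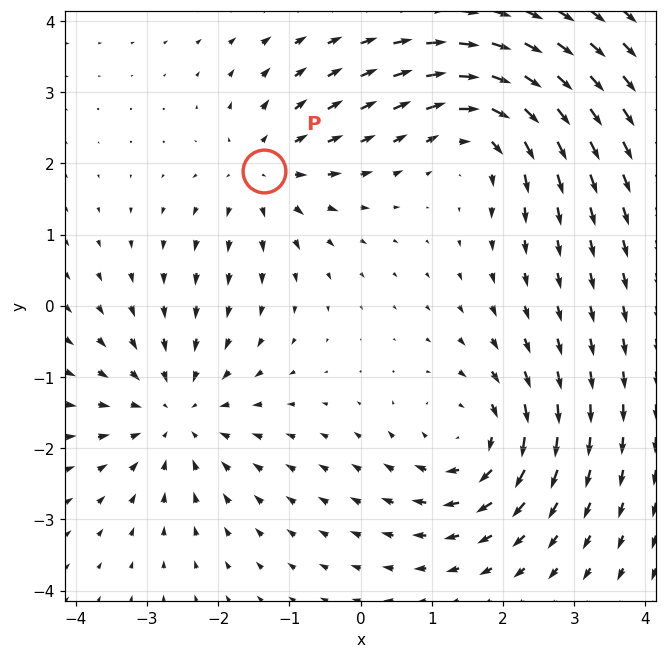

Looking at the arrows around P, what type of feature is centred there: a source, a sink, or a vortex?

At P (-1.4, 1.9) the arrows spread outward. Divergence about +3, curl ≈0 — positive divergence with near-zero curl is a source.

source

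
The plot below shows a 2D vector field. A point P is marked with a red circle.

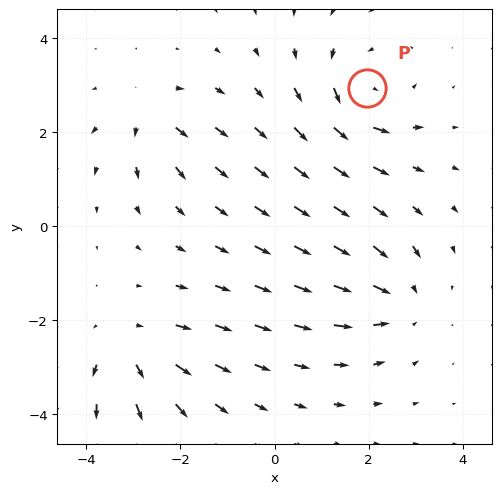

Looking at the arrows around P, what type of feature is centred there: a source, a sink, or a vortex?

At P (2.0, 2.9) the arrows circulate counterclockwise. Divergence ≈0, curl about +4 — near-zero divergence with nonzero curl is a vortex.

vortex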